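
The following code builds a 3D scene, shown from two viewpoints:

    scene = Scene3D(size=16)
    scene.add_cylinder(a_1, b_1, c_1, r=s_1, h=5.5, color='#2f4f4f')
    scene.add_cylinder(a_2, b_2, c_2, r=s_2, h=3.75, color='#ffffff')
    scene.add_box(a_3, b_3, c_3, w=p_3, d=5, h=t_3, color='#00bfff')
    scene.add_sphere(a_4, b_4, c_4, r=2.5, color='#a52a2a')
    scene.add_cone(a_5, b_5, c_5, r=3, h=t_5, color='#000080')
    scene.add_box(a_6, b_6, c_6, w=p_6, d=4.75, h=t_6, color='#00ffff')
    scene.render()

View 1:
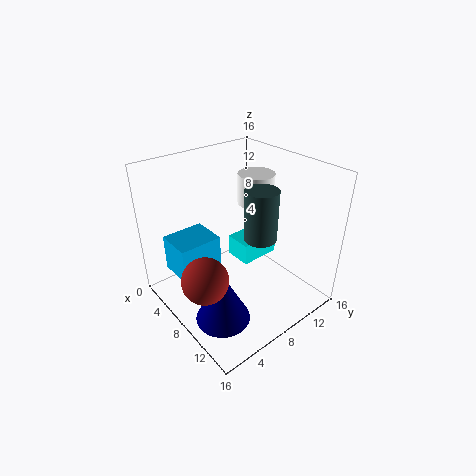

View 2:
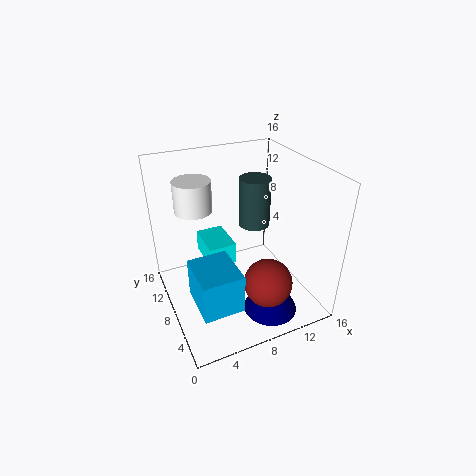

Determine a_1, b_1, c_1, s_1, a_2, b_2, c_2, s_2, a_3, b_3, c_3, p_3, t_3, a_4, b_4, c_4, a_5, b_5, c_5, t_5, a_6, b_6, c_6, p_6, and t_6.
a_1 = 10.5; b_1 = 9; c_1 = 8.75; s_1 = 1.75; a_2 = 4.75; b_2 = 13.5; c_2 = 9.5; s_2 = 2.25; a_3 = 1.75; b_3 = 2; c_3 = 3.25; p_3 = 4.25; t_3 = 4.25; a_4 = 9; b_4 = 2.75; c_4 = 5.25; a_5 = 10.25; b_5 = 4; c_5 = 0.25; t_5 = 6; a_6 = 5; b_6 = 9; c_6 = 4; p_6 = 3.25; t_6 = 2.5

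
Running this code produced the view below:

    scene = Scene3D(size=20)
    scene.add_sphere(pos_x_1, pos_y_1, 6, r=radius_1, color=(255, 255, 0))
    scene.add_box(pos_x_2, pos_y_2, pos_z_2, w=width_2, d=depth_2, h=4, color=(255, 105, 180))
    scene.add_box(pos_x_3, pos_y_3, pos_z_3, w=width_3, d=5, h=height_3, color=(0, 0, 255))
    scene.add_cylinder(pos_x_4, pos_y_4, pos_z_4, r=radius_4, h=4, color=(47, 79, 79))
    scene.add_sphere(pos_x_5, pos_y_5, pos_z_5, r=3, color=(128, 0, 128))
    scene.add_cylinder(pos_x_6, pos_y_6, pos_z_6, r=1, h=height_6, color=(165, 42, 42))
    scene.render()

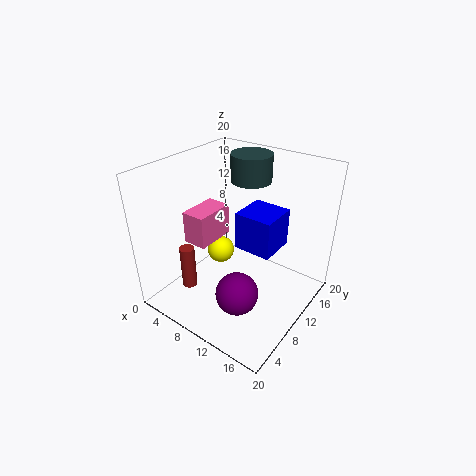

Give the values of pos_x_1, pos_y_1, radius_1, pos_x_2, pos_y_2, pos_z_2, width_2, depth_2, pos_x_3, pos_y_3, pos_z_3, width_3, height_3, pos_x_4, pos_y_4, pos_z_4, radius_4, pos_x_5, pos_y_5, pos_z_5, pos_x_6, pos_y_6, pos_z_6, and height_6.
pos_x_1 = 6
pos_y_1 = 11
radius_1 = 2
pos_x_2 = 7
pos_y_2 = 3
pos_z_2 = 12
width_2 = 3
depth_2 = 5
pos_x_3 = 11
pos_y_3 = 8
pos_z_3 = 10
width_3 = 5
height_3 = 5
pos_x_4 = 8
pos_y_4 = 16
pos_z_4 = 16
radius_4 = 3
pos_x_5 = 12
pos_y_5 = 7
pos_z_5 = 3
pos_x_6 = 6
pos_y_6 = 4
pos_z_6 = 4
height_6 = 6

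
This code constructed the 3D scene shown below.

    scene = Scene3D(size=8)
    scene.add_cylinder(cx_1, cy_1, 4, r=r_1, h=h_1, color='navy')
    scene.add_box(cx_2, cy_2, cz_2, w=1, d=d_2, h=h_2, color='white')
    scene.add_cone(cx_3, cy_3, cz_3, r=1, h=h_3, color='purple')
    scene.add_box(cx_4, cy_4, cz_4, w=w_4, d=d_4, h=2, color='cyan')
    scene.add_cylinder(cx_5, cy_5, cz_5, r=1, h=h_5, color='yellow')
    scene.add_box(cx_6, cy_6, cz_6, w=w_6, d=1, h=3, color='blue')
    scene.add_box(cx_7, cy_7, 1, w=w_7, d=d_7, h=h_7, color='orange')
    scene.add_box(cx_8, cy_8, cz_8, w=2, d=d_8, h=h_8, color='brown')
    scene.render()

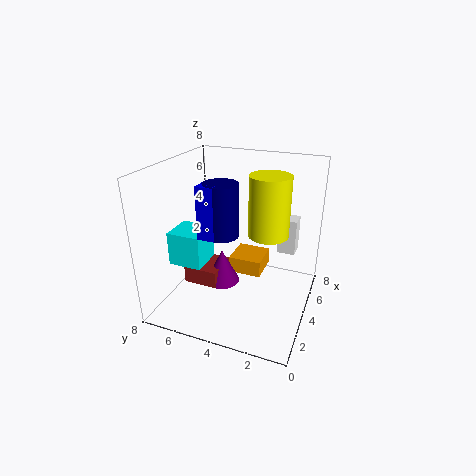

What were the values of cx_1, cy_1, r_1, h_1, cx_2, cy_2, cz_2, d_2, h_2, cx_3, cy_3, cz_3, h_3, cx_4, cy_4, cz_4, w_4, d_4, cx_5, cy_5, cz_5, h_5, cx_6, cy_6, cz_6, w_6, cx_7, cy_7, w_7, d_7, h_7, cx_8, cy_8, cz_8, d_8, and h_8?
cx_1 = 4; cy_1 = 5; r_1 = 1; h_1 = 3; cx_2 = 5; cy_2 = 1; cz_2 = 3; d_2 = 1; h_2 = 2; cx_3 = 4; cy_3 = 5; cz_3 = 1; h_3 = 2; cx_4 = 3; cy_4 = 6; cz_4 = 2; w_4 = 2; d_4 = 2; cx_5 = 3; cy_5 = 2; cz_5 = 5; h_5 = 3; cx_6 = 3; cy_6 = 5; cz_6 = 4; w_6 = 1; cx_7 = 5; cy_7 = 3; w_7 = 2; d_7 = 2; h_7 = 1; cx_8 = 3; cy_8 = 5; cz_8 = 1; d_8 = 2; h_8 = 1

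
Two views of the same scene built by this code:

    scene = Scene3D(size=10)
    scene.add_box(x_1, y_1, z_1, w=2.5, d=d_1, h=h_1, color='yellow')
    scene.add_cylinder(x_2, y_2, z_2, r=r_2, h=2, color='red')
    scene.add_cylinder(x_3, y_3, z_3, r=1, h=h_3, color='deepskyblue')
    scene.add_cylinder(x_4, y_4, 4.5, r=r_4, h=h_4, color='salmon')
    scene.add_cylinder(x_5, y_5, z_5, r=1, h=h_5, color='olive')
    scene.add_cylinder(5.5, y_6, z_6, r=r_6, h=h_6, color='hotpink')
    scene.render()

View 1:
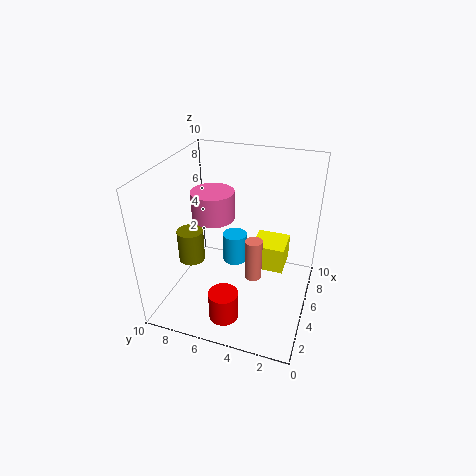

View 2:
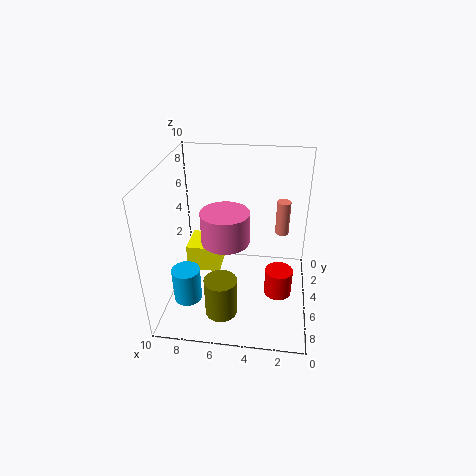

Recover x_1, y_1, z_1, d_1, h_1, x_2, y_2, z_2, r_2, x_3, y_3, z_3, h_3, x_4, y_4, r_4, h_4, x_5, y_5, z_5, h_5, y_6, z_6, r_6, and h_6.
x_1 = 6.5, y_1 = 2, z_1 = 1.5, d_1 = 2.5, h_1 = 2, x_2 = 2, y_2 = 5, z_2 = 0.5, r_2 = 1, x_3 = 8.5, y_3 = 6.5, z_3 = 0.5, h_3 = 2.5, x_4 = 2, y_4 = 3, r_4 = 0.5, h_4 = 2.5, x_5 = 5.5, y_5 = 9, z_5 = 2, h_5 = 2.5, y_6 = 7, z_6 = 6, r_6 = 1.5, h_6 = 2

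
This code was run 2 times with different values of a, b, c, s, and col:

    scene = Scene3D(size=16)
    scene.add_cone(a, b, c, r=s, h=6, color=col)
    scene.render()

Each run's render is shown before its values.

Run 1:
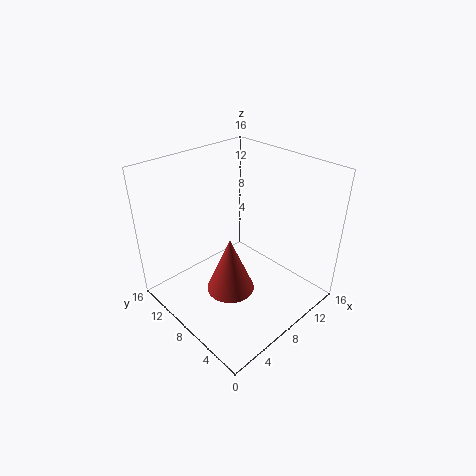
a = 5, b = 6, c = 4, s = 2.5, col = 'brown'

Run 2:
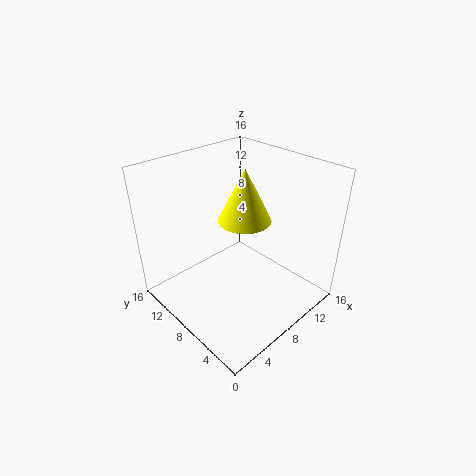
a = 9.5, b = 8.5, c = 9.5, s = 3, col = 'yellow'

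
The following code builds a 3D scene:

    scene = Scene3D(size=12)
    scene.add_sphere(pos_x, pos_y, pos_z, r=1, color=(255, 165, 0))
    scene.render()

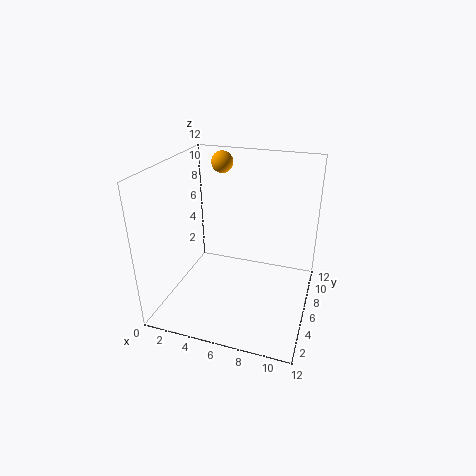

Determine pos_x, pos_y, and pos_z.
pos_x = 3; pos_y = 10.5; pos_z = 11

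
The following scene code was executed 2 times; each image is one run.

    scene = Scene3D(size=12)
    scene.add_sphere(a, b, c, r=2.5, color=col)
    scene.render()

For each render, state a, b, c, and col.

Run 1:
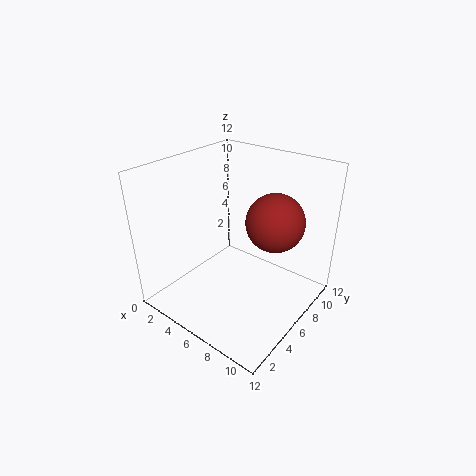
a = 8
b = 8.5
c = 7
col = 'brown'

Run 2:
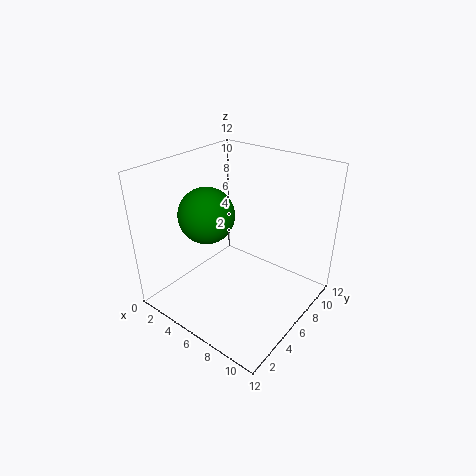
a = 2.5
b = 6
c = 7
col = 'green'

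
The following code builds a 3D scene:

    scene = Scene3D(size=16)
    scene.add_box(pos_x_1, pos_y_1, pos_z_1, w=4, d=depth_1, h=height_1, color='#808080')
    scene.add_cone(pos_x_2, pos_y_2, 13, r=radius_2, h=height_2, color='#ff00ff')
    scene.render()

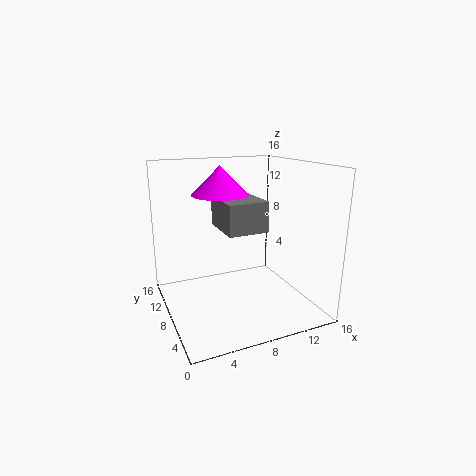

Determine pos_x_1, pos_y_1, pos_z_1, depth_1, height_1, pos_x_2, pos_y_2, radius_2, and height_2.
pos_x_1 = 5, pos_y_1 = 3, pos_z_1 = 10, depth_1 = 5, height_1 = 3, pos_x_2 = 6, pos_y_2 = 8, radius_2 = 3, height_2 = 3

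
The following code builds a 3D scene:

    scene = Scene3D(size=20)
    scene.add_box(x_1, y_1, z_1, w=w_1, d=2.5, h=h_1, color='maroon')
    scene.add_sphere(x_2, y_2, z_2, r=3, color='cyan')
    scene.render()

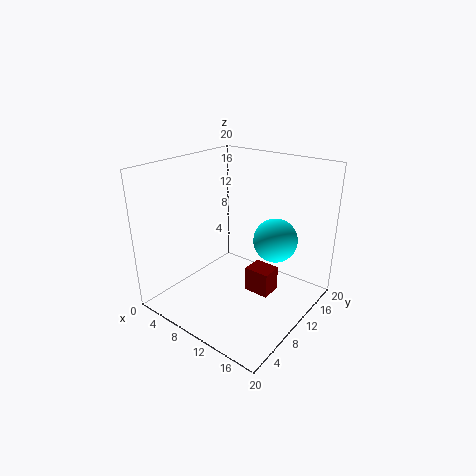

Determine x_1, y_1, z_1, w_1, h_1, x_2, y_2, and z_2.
x_1 = 15, y_1 = 5, z_1 = 6.5, w_1 = 3, h_1 = 3, x_2 = 14.5, y_2 = 12.5, z_2 = 10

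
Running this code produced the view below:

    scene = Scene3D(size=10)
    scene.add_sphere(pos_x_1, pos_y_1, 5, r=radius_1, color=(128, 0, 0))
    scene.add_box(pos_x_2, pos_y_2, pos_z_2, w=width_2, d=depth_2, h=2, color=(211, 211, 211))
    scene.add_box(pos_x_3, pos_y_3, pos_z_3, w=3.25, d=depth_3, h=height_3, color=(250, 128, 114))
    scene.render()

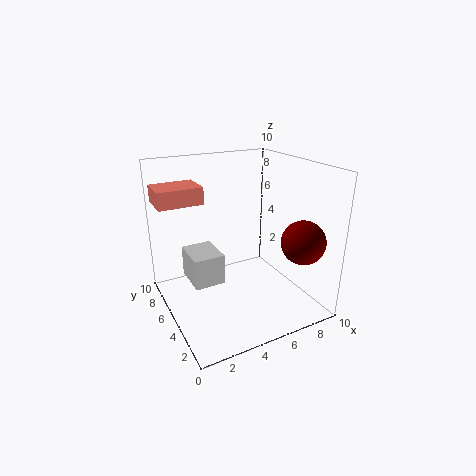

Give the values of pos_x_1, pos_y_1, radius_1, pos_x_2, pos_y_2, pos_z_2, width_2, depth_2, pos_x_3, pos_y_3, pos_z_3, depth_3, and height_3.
pos_x_1 = 8.5, pos_y_1 = 2.25, radius_1 = 1.5, pos_x_2 = 1.25, pos_y_2 = 3.5, pos_z_2 = 2.75, width_2 = 2, depth_2 = 2.5, pos_x_3 = 0.25, pos_y_3 = 7.25, pos_z_3 = 7, depth_3 = 2.5, height_3 = 1.25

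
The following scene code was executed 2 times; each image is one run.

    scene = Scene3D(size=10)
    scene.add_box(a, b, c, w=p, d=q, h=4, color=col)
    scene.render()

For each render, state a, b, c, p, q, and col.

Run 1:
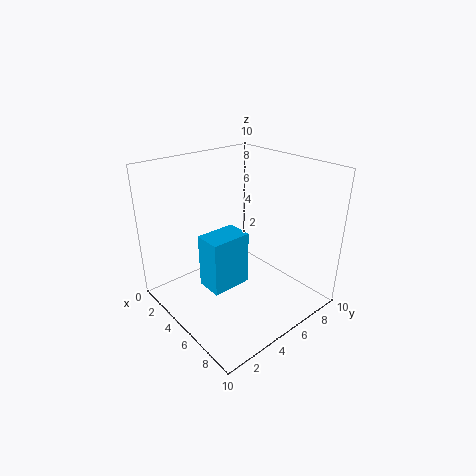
a = 3, b = 3, c = 1, p = 2, q = 3, col = 'deepskyblue'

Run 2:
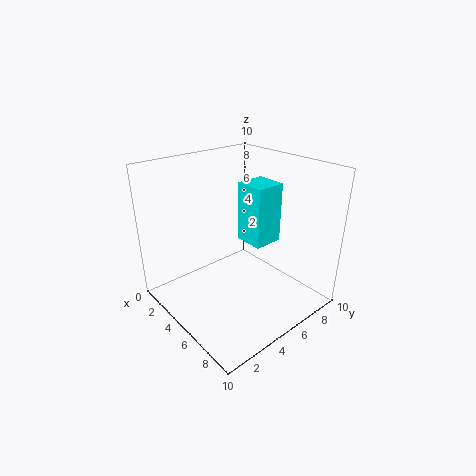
a = 5, b = 5, c = 5, p = 2, q = 2, col = 'cyan'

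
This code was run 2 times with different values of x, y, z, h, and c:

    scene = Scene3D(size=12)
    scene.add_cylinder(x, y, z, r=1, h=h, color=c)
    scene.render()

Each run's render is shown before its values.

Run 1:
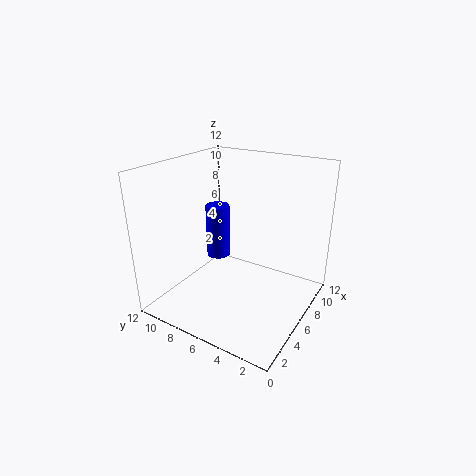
x = 6; y = 8; z = 4; h = 4.5; c = 'blue'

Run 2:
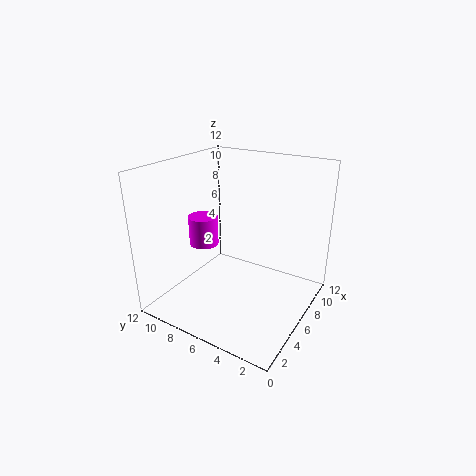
x = 1.5; y = 6; z = 7.5; h = 2; c = 'magenta'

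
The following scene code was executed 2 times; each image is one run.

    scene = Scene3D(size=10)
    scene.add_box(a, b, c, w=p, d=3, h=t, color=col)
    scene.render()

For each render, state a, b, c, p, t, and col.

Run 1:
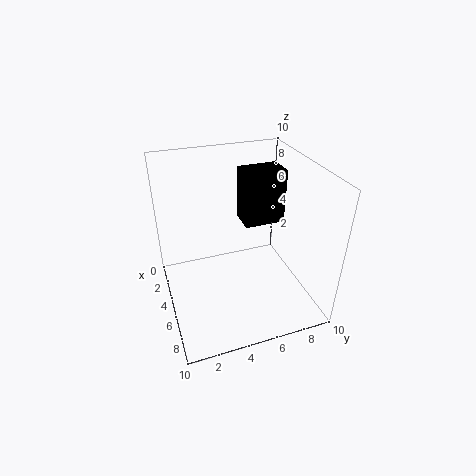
a = 2, b = 6, c = 5, p = 2, t = 4, col = 'black'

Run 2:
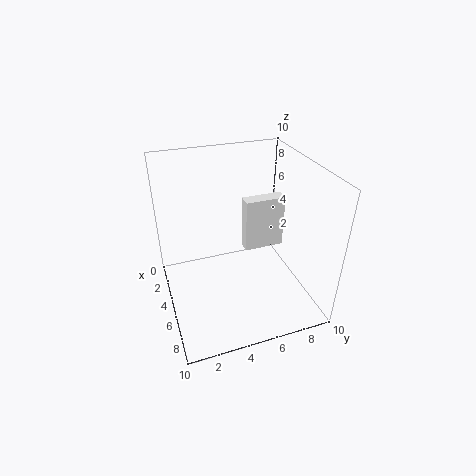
a = 3, b = 6, c = 3, p = 1, t = 4, col = 'white'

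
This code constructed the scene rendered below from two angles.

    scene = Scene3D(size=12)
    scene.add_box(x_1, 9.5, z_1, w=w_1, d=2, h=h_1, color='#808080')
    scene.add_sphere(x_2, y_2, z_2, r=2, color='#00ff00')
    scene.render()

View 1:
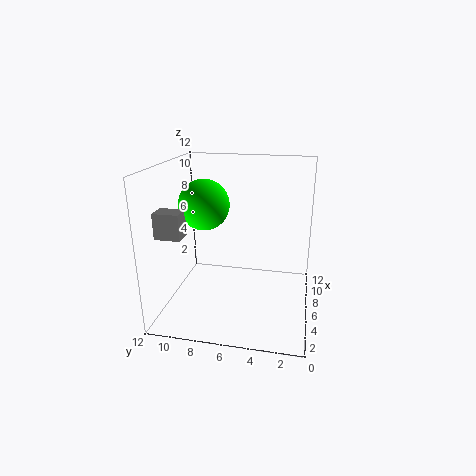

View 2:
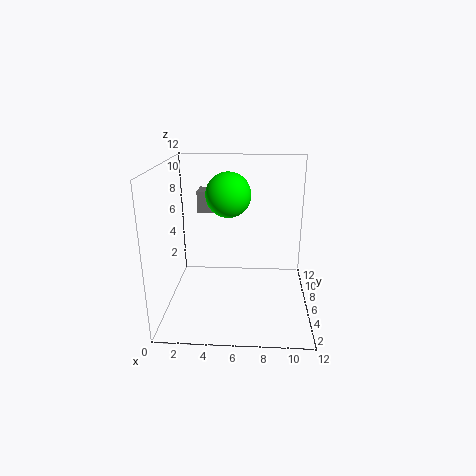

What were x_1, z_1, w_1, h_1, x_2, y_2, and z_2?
x_1 = 2, z_1 = 7, w_1 = 1.5, h_1 = 2, x_2 = 5, y_2 = 8.5, z_2 = 9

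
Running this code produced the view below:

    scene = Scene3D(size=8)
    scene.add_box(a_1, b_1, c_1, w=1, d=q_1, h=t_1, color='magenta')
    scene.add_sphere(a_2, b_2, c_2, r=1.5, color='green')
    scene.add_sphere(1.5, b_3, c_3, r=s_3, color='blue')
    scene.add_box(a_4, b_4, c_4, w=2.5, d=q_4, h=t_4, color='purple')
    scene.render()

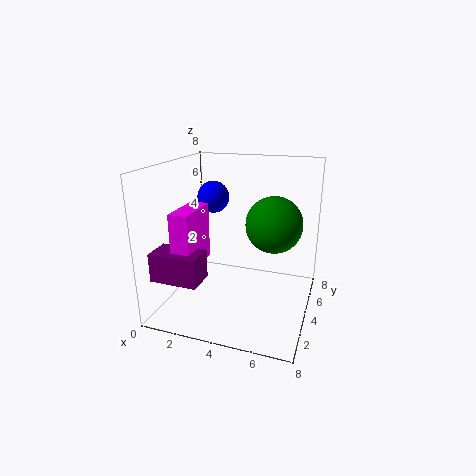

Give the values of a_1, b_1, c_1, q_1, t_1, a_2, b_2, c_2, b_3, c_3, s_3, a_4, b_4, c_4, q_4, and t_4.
a_1 = 1.5, b_1 = 1, c_1 = 3, q_1 = 2.5, t_1 = 3, a_2 = 6, b_2 = 4, c_2 = 5, b_3 = 6.5, c_3 = 5.5, s_3 = 1, a_4 = 0.5, b_4 = 0.5, c_4 = 2.5, q_4 = 1.5, t_4 = 1.5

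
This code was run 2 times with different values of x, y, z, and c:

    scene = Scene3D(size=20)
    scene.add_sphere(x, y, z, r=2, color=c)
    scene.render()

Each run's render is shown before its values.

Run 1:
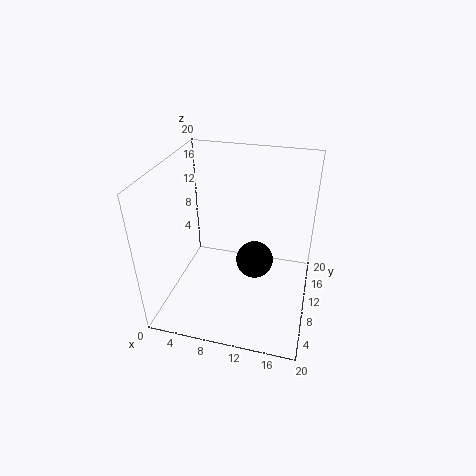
x = 14, y = 2, z = 13, c = 'black'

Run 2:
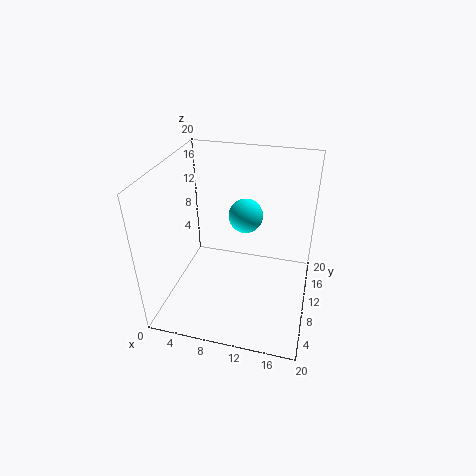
x = 12, y = 6, z = 16, c = 'cyan'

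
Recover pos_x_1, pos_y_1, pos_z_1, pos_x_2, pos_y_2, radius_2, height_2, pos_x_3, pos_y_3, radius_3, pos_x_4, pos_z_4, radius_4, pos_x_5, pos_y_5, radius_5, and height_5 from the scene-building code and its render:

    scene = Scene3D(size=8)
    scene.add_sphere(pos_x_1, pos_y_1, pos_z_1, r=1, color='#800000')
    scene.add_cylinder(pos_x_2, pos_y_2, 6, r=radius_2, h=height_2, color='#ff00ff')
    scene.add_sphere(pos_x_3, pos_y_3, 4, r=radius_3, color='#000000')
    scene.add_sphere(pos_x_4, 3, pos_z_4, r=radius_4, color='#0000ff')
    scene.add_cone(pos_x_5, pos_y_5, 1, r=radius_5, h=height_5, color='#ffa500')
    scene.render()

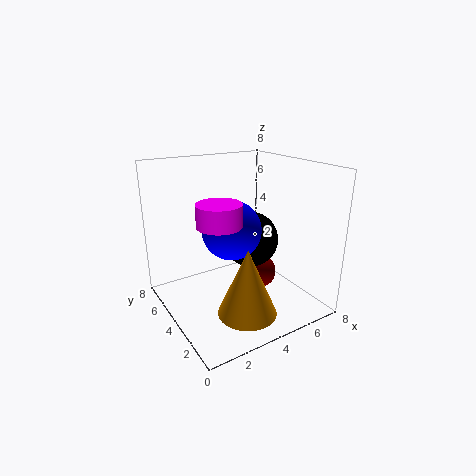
pos_x_1 = 5.5
pos_y_1 = 4
pos_z_1 = 1.5
pos_x_2 = 1.5
pos_y_2 = 1.5
radius_2 = 1
height_2 = 1
pos_x_3 = 4.5
pos_y_3 = 3.5
radius_3 = 1.5
pos_x_4 = 3
pos_z_4 = 5
radius_4 = 1.5
pos_x_5 = 3
pos_y_5 = 1.5
radius_5 = 1.5
height_5 = 3.5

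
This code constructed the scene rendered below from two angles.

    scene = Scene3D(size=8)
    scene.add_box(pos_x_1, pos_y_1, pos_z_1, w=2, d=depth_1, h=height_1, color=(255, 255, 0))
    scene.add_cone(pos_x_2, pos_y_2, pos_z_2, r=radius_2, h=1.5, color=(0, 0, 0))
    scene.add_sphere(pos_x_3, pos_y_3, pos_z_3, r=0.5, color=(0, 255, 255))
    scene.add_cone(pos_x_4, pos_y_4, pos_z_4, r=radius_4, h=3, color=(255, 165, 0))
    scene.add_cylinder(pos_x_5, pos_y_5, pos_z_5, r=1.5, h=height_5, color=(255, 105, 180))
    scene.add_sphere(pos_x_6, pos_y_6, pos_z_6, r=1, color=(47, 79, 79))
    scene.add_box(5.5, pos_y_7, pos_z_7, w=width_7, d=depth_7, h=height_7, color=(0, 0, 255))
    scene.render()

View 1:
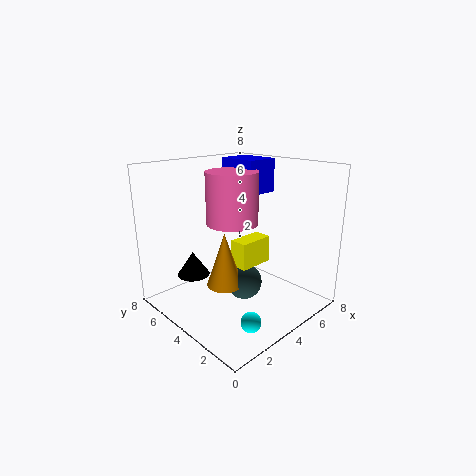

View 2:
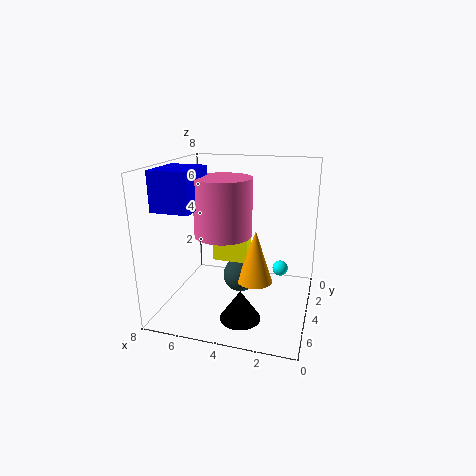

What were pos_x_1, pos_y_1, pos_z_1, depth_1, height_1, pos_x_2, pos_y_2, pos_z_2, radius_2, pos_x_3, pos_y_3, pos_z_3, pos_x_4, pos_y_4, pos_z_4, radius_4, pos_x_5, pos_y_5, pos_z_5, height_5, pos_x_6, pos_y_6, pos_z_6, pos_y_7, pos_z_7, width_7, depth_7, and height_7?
pos_x_1 = 3.5
pos_y_1 = 3
pos_z_1 = 2.5
depth_1 = 1
height_1 = 1.5
pos_x_2 = 3
pos_y_2 = 7
pos_z_2 = 1
radius_2 = 1
pos_x_3 = 2
pos_y_3 = 1
pos_z_3 = 1
pos_x_4 = 3
pos_y_4 = 4
pos_z_4 = 1.5
radius_4 = 1
pos_x_5 = 4.5
pos_y_5 = 5
pos_z_5 = 4.5
height_5 = 3
pos_x_6 = 4
pos_y_6 = 3.5
pos_z_6 = 1.5
pos_y_7 = 4.5
pos_z_7 = 6
width_7 = 2
depth_7 = 2.5
height_7 = 2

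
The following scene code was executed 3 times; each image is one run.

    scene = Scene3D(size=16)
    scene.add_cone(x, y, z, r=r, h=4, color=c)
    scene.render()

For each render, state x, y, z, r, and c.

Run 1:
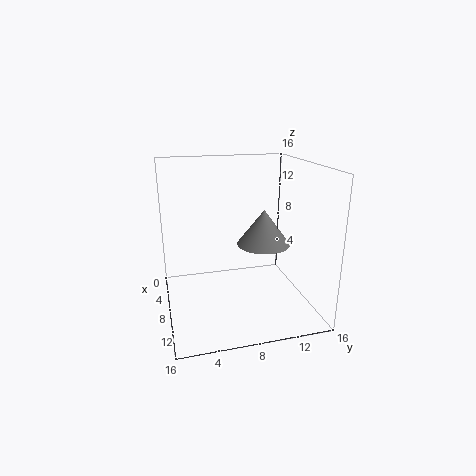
x = 8; y = 11; z = 7; r = 3; c = 'gray'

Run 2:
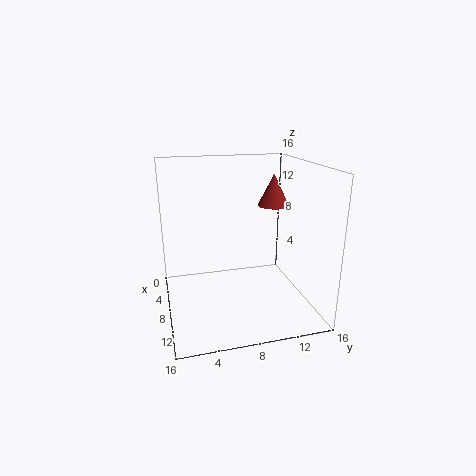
x = 3; y = 14; z = 10; r = 2; c = 'brown'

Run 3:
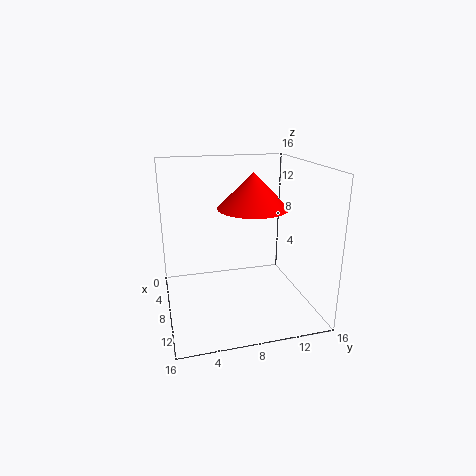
x = 7; y = 10; z = 11; r = 4; c = 'red'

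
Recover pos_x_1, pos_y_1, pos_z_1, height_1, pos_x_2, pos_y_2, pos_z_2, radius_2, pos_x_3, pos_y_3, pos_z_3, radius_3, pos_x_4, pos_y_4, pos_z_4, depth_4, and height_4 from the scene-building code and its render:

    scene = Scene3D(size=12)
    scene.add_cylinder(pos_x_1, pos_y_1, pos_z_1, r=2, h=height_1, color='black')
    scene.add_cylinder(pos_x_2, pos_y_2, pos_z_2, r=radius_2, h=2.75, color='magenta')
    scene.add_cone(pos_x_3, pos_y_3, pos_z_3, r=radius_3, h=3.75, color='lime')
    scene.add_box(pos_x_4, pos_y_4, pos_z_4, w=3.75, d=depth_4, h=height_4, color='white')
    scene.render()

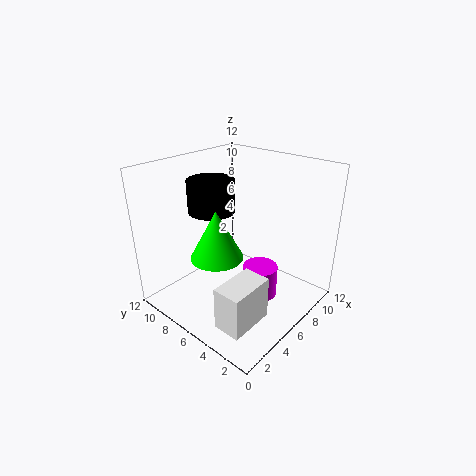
pos_x_1 = 5.75
pos_y_1 = 8.75
pos_z_1 = 7.75
height_1 = 2.75
pos_x_2 = 7.25
pos_y_2 = 4.5
pos_z_2 = 0.5
radius_2 = 1.5
pos_x_3 = 3
pos_y_3 = 5.5
pos_z_3 = 5.75
radius_3 = 2
pos_x_4 = 1.25
pos_y_4 = 2
pos_z_4 = 0.75
depth_4 = 2.25
height_4 = 3.5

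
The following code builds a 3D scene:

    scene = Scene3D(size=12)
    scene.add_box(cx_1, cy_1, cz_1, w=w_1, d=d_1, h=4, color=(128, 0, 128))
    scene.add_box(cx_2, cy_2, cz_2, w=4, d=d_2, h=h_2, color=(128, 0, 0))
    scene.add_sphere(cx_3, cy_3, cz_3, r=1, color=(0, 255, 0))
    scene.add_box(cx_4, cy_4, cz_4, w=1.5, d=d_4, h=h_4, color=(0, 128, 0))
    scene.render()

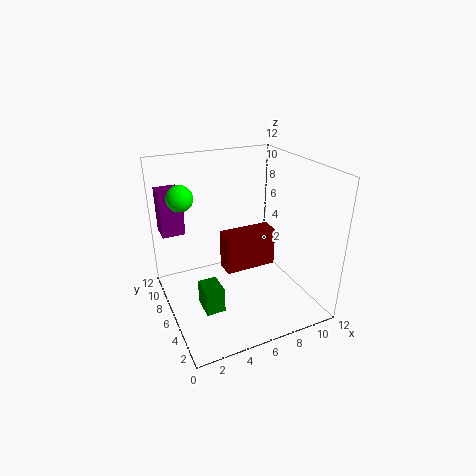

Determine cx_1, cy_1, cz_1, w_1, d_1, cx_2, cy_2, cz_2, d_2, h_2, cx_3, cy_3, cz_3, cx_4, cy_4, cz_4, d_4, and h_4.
cx_1 = 0.5, cy_1 = 9.5, cz_1 = 5.5, w_1 = 2, d_1 = 2, cx_2 = 4, cy_2 = 3.5, cz_2 = 4.5, d_2 = 1.5, h_2 = 3, cx_3 = 1.5, cy_3 = 6.5, cz_3 = 10, cx_4 = 2, cy_4 = 3, cz_4 = 1.5, d_4 = 2, h_4 = 2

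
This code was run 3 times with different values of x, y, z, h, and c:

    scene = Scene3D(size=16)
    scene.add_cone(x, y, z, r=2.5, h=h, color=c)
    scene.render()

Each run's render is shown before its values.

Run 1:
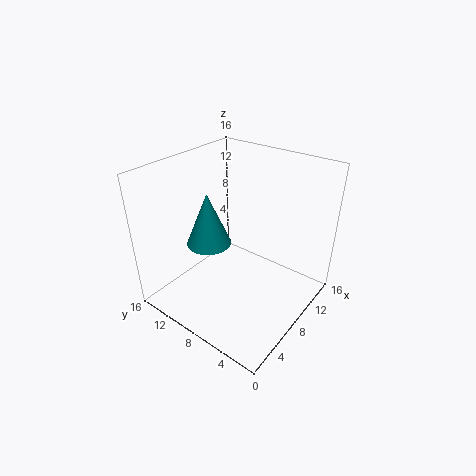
x = 6.5, y = 11, z = 7, h = 6, c = 'teal'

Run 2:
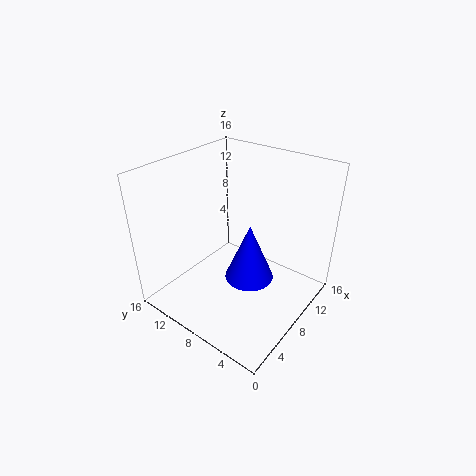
x = 6, y = 5, z = 5.5, h = 6, c = 'blue'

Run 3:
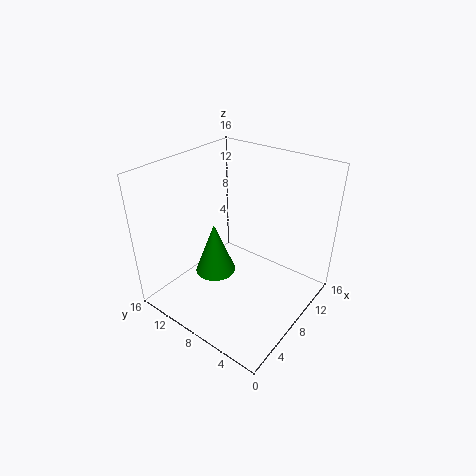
x = 8.5, y = 12, z = 1.5, h = 6.5, c = 'green'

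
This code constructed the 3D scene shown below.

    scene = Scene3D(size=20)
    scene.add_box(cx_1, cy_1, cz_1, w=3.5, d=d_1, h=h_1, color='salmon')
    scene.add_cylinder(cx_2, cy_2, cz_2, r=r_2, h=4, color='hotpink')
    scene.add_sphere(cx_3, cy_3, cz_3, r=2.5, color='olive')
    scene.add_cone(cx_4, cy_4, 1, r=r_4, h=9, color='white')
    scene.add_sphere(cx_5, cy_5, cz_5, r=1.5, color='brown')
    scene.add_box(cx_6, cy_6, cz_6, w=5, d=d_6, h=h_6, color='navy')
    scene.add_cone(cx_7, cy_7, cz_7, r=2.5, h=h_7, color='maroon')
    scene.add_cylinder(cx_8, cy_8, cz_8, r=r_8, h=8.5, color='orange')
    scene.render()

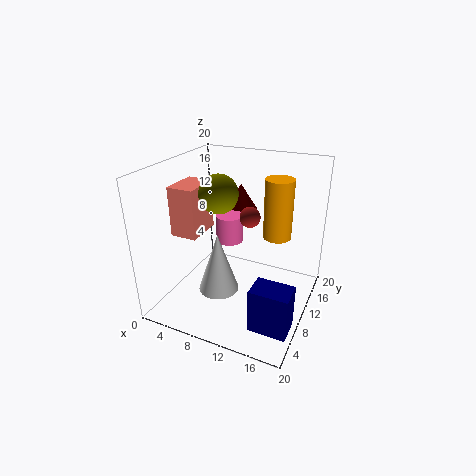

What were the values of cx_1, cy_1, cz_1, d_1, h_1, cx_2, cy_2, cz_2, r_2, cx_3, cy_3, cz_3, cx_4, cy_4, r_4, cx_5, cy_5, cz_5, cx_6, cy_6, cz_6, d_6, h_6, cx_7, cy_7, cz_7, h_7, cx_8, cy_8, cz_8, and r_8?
cx_1 = 3
cy_1 = 4.5
cz_1 = 11.5
d_1 = 5
h_1 = 6.5
cx_2 = 7.5
cy_2 = 12.5
cz_2 = 8
r_2 = 2
cx_3 = 8.5
cy_3 = 7.5
cz_3 = 17
cx_4 = 7
cy_4 = 9.5
r_4 = 3
cx_5 = 10.5
cy_5 = 13
cz_5 = 12
cx_6 = 14.5
cy_6 = 3
cz_6 = 1
d_6 = 3.5
h_6 = 6
cx_7 = 7.5
cy_7 = 16.5
cz_7 = 11.5
h_7 = 4
cx_8 = 14.5
cy_8 = 13.5
cz_8 = 9.5
r_8 = 2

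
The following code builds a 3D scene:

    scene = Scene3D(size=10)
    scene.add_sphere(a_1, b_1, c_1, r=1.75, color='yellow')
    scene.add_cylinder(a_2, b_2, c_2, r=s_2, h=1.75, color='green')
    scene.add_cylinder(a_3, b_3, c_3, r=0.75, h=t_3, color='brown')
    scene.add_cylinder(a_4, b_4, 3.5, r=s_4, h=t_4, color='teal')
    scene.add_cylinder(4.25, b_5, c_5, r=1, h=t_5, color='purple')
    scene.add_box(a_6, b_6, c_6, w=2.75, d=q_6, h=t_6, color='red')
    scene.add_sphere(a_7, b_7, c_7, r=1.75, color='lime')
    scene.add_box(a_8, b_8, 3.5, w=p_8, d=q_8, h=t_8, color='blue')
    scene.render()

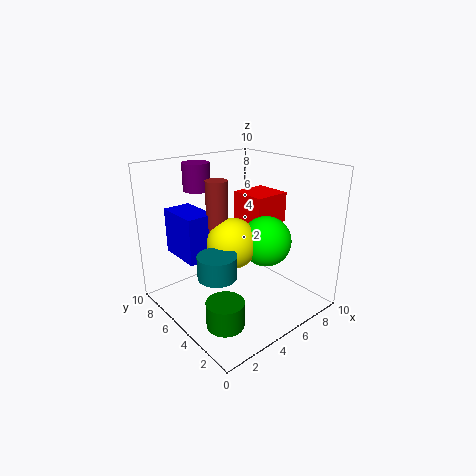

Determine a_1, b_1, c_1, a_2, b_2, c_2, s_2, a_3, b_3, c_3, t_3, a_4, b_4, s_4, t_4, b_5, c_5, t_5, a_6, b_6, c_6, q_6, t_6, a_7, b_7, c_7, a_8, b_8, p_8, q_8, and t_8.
a_1 = 4.5
b_1 = 5
c_1 = 4.75
a_2 = 2.25
b_2 = 3
c_2 = 0.25
s_2 = 1.25
a_3 = 4
b_3 = 6
c_3 = 4.5
t_3 = 4.5
a_4 = 2.25
b_4 = 3.75
s_4 = 1.25
t_4 = 1.5
b_5 = 8.75
c_5 = 7.75
t_5 = 2
a_6 = 6.75
b_6 = 4.75
c_6 = 5.25
q_6 = 2.75
t_6 = 2.25
a_7 = 6.5
b_7 = 3.75
c_7 = 4.75
a_8 = 1.75
b_8 = 6
p_8 = 2
q_8 = 3.25
t_8 = 3.25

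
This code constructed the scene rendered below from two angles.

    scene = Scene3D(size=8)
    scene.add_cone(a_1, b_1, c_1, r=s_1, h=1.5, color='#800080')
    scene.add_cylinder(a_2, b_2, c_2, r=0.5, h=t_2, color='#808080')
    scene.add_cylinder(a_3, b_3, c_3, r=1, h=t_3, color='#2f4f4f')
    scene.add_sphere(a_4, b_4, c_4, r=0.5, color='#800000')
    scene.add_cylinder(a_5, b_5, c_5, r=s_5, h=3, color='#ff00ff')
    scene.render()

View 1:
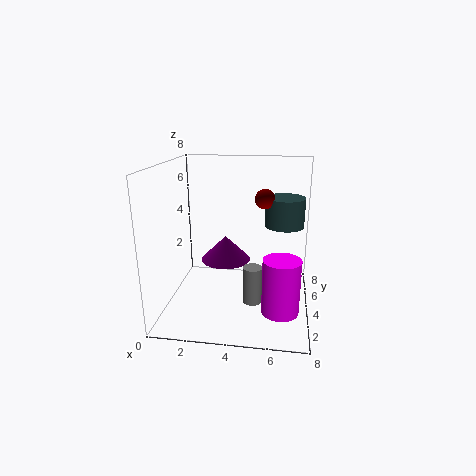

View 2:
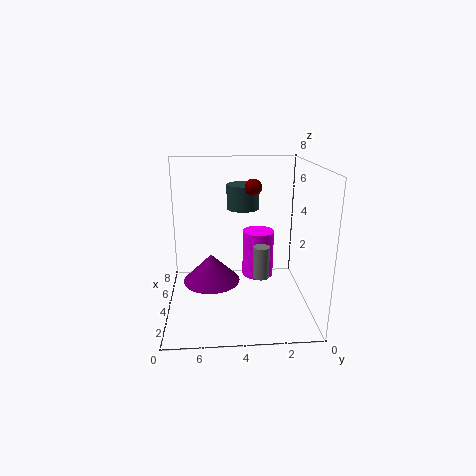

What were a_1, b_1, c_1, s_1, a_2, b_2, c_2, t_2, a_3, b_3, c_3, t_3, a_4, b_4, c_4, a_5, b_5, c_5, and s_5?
a_1 = 3; b_1 = 5.5; c_1 = 2; s_1 = 1.5; a_2 = 5; b_2 = 2.5; c_2 = 1; t_2 = 2; a_3 = 6.5; b_3 = 3.5; c_3 = 5; t_3 = 1.5; a_4 = 5.5; b_4 = 3; c_4 = 6.5; a_5 = 6.5; b_5 = 2.5; c_5 = 0.5; s_5 = 1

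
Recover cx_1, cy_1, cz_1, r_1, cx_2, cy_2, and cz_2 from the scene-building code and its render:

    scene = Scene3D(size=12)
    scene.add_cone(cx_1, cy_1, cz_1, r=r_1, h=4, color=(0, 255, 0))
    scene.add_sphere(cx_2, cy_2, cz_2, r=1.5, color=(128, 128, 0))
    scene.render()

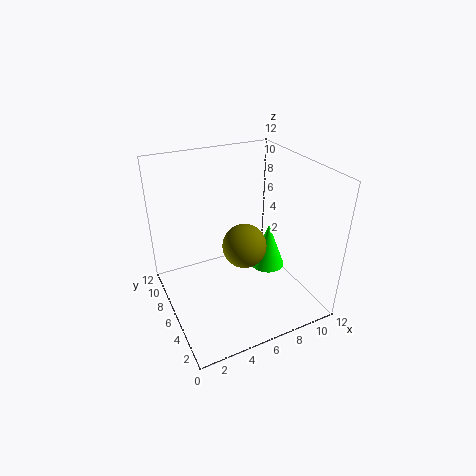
cx_1 = 9
cy_1 = 6
cz_1 = 2.5
r_1 = 1.5
cx_2 = 4.5
cy_2 = 2
cz_2 = 8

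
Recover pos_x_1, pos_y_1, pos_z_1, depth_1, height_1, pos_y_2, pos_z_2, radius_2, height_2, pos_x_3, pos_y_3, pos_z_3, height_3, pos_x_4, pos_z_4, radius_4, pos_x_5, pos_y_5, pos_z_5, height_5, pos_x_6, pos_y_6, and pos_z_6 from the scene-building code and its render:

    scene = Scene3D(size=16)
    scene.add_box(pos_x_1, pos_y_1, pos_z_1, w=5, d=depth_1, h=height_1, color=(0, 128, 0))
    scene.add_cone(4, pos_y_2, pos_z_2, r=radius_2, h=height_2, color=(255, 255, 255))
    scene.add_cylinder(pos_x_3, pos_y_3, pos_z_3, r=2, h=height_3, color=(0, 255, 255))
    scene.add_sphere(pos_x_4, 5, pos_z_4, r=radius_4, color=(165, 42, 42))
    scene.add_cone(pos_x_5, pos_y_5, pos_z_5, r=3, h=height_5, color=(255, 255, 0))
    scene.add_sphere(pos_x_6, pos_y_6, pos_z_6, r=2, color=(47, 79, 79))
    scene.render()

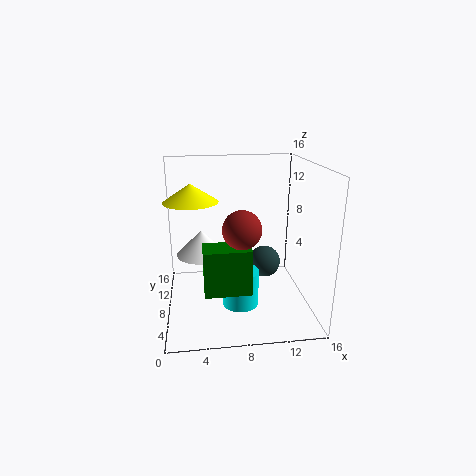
pos_x_1 = 4, pos_y_1 = 4, pos_z_1 = 3, depth_1 = 3, height_1 = 5, pos_y_2 = 11, pos_z_2 = 5, radius_2 = 3, height_2 = 3, pos_x_3 = 8, pos_y_3 = 6, pos_z_3 = 1, height_3 = 4, pos_x_4 = 8, pos_z_4 = 10, radius_4 = 2, pos_x_5 = 3, pos_y_5 = 9, pos_z_5 = 12, height_5 = 2, pos_x_6 = 12, pos_y_6 = 12, pos_z_6 = 3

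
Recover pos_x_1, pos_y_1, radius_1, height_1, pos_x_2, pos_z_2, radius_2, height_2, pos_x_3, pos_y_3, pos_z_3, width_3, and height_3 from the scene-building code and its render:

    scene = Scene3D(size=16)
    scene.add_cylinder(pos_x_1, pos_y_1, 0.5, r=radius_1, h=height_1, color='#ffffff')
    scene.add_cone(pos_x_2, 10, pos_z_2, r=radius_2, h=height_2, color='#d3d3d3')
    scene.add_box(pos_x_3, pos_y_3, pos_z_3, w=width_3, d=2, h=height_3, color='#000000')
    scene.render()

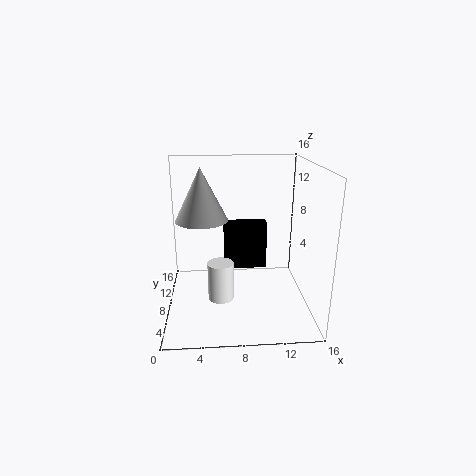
pos_x_1 = 6
pos_y_1 = 8
radius_1 = 1.5
height_1 = 4.5
pos_x_2 = 4
pos_z_2 = 9.5
radius_2 = 3
height_2 = 6
pos_x_3 = 6.5
pos_y_3 = 9.5
pos_z_3 = 3.5
width_3 = 5
height_3 = 5.5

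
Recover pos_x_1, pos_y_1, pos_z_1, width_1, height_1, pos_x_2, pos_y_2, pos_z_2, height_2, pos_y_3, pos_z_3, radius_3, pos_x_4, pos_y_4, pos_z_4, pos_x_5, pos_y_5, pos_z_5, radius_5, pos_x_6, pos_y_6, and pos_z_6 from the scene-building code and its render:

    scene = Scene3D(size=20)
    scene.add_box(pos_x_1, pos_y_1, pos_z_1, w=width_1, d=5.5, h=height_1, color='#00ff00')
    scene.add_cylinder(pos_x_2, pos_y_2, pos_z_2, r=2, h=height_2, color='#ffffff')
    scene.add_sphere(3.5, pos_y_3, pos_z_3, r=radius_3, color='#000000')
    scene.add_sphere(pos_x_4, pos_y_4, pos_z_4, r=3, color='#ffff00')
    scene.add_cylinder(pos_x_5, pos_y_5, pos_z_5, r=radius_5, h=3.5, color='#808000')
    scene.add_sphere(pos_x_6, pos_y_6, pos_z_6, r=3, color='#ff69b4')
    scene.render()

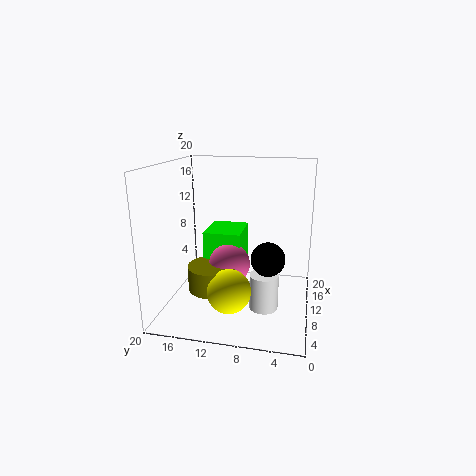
pos_x_1 = 11; pos_y_1 = 10; pos_z_1 = 4; width_1 = 6.5; height_1 = 6; pos_x_2 = 8.5; pos_y_2 = 6; pos_z_2 = 0.5; height_2 = 5; pos_y_3 = 5; pos_z_3 = 10; radius_3 = 2; pos_x_4 = 6.5; pos_y_4 = 10.5; pos_z_4 = 3.5; pos_x_5 = 9; pos_y_5 = 13.5; pos_z_5 = 2.5; radius_5 = 3.5; pos_x_6 = 11; pos_y_6 = 11.5; pos_z_6 = 5.5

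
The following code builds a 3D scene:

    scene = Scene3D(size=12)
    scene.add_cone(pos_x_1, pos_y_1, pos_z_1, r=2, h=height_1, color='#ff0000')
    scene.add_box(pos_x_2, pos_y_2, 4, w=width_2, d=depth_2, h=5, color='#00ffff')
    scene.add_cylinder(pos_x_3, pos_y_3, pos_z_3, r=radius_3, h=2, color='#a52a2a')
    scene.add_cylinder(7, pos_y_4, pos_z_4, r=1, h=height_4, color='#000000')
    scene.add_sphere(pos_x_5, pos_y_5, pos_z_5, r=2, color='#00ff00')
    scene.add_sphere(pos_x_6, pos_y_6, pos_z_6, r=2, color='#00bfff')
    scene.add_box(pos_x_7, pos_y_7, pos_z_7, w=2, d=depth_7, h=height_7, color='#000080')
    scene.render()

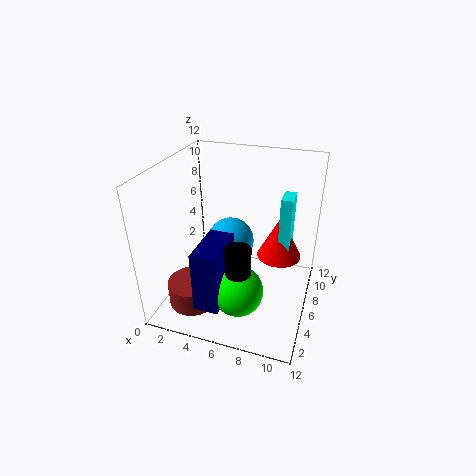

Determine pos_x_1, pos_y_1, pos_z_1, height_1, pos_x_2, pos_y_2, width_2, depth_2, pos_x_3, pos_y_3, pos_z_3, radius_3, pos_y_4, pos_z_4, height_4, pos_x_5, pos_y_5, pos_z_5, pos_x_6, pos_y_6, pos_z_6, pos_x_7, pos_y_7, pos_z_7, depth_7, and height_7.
pos_x_1 = 9; pos_y_1 = 9; pos_z_1 = 3; height_1 = 4; pos_x_2 = 9; pos_y_2 = 8; width_2 = 1; depth_2 = 2; pos_x_3 = 3; pos_y_3 = 3; pos_z_3 = 1; radius_3 = 2; pos_y_4 = 3; pos_z_4 = 3; height_4 = 4; pos_x_5 = 7; pos_y_5 = 3; pos_z_5 = 3; pos_x_6 = 5; pos_y_6 = 7; pos_z_6 = 5; pos_x_7 = 4; pos_y_7 = 1; pos_z_7 = 2; depth_7 = 4; height_7 = 5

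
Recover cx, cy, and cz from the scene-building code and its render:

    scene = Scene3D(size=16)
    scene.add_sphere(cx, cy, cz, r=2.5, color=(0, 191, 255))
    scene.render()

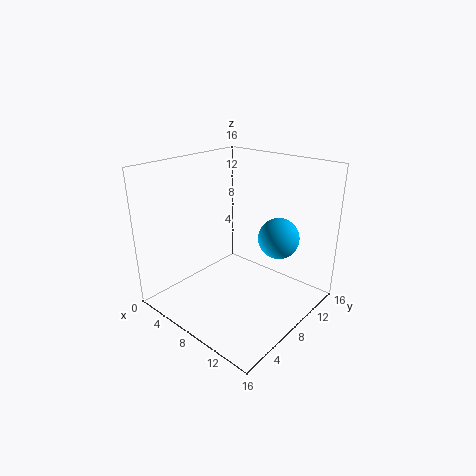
cx = 9.75, cy = 13.5, cz = 6.5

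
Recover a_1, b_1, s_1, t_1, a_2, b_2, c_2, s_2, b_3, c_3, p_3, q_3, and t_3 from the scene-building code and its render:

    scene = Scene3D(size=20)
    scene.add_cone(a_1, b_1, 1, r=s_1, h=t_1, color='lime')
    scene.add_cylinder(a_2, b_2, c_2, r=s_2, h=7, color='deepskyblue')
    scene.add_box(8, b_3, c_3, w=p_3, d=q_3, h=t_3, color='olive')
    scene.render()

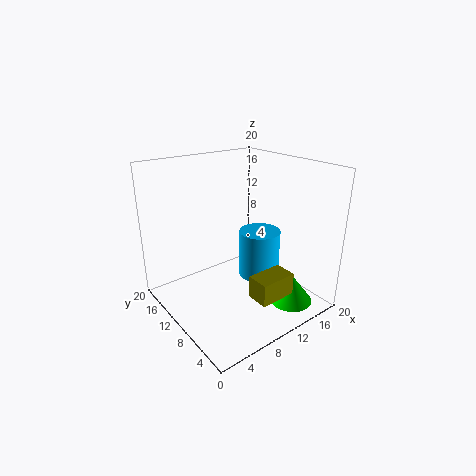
a_1 = 15
b_1 = 4
s_1 = 3
t_1 = 4
a_2 = 14
b_2 = 10
c_2 = 3
s_2 = 3
b_3 = 2
c_3 = 4
p_3 = 5
q_3 = 3
t_3 = 3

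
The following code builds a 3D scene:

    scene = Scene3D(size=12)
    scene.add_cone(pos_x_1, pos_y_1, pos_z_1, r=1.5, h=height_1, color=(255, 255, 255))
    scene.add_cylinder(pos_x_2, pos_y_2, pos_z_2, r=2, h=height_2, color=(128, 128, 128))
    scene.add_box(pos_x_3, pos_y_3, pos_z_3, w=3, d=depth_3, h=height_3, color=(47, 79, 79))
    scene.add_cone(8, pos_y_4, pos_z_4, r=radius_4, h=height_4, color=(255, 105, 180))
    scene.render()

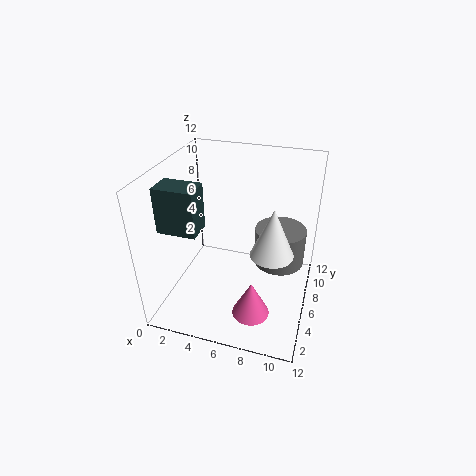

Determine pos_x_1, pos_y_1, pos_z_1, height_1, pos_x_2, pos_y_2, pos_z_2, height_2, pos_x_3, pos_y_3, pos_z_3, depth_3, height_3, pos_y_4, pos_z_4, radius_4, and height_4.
pos_x_1 = 9.5
pos_y_1 = 2.5
pos_z_1 = 7.5
height_1 = 3.5
pos_x_2 = 9.5
pos_y_2 = 6
pos_z_2 = 4.5
height_2 = 3
pos_x_3 = 1
pos_y_3 = 2
pos_z_3 = 8
depth_3 = 2
height_3 = 3.5
pos_y_4 = 3
pos_z_4 = 1
radius_4 = 1.5
height_4 = 3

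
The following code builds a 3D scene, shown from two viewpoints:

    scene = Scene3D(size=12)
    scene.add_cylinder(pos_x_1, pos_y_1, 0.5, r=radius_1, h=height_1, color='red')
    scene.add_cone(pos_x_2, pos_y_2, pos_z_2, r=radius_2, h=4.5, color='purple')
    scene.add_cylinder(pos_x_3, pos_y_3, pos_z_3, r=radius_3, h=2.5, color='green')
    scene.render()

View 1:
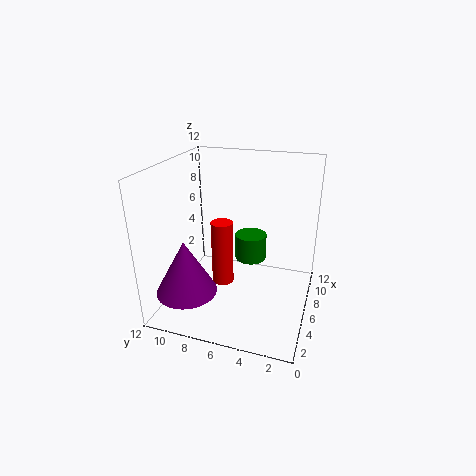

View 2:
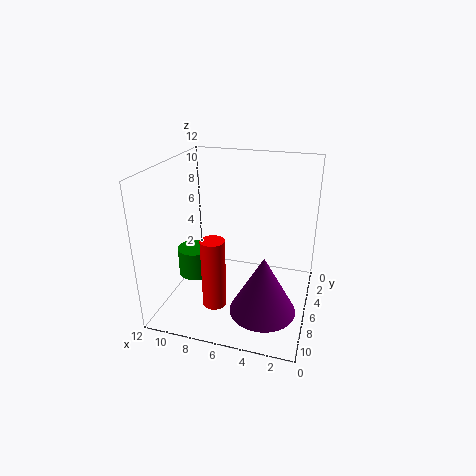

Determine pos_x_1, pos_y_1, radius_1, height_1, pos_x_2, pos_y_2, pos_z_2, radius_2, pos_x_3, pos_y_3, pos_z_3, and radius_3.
pos_x_1 = 7.5; pos_y_1 = 8; radius_1 = 1; height_1 = 6; pos_x_2 = 3; pos_y_2 = 9.5; pos_z_2 = 2; radius_2 = 2.5; pos_x_3 = 10; pos_y_3 = 6; pos_z_3 = 2; radius_3 = 1.5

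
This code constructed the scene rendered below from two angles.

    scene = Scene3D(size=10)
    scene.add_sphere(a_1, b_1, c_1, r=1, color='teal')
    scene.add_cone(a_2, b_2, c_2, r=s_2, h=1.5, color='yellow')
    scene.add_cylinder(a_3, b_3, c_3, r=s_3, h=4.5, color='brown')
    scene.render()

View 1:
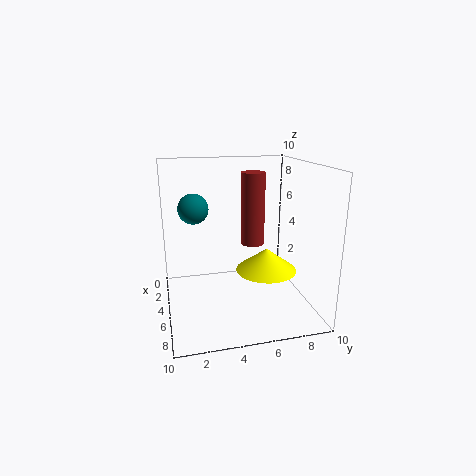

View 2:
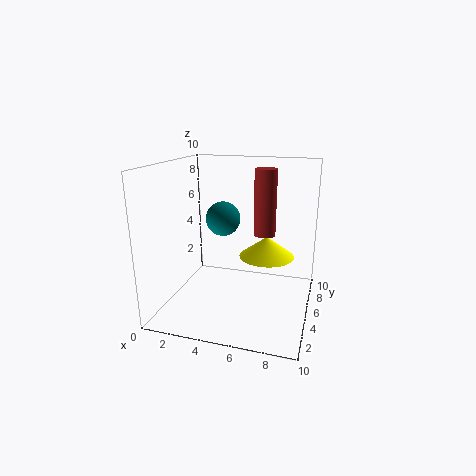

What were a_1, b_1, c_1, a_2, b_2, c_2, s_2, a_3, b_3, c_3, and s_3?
a_1 = 5
b_1 = 2
c_1 = 7.25
a_2 = 6.75
b_2 = 6.5
c_2 = 3.25
s_2 = 2
a_3 = 6.75
b_3 = 5.5
c_3 = 5.25
s_3 = 0.75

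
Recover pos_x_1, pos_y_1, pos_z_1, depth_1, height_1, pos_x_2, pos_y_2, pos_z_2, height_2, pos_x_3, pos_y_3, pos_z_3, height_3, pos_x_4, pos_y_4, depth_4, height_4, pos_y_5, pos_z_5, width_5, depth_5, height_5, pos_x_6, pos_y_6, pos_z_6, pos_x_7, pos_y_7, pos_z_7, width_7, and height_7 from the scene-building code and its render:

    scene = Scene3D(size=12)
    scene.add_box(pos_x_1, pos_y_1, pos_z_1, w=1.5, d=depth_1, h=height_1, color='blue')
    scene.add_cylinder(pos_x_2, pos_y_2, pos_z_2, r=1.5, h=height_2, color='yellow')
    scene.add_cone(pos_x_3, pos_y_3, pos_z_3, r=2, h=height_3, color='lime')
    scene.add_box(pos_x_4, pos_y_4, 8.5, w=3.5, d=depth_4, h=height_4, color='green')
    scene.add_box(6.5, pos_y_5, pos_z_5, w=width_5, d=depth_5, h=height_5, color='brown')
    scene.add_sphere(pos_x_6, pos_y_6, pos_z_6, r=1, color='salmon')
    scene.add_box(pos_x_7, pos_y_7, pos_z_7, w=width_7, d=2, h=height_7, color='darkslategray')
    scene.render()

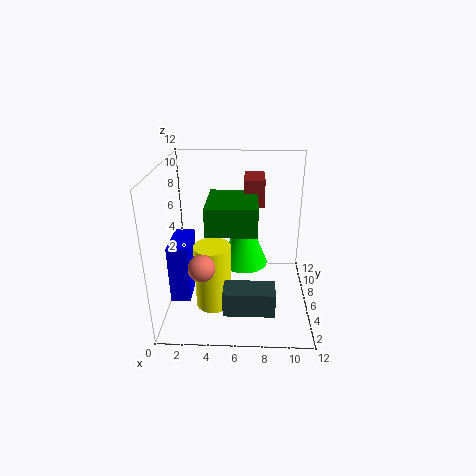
pos_x_1 = 1, pos_y_1 = 2, pos_z_1 = 2.5, depth_1 = 3.5, height_1 = 4.5, pos_x_2 = 4, pos_y_2 = 4.5, pos_z_2 = 0.5, height_2 = 5.5, pos_x_3 = 6.5, pos_y_3 = 6.5, pos_z_3 = 3.5, height_3 = 5, pos_x_4 = 4, pos_y_4 = 1, depth_4 = 4, height_4 = 2, pos_y_5 = 4, pos_z_5 = 9.5, width_5 = 1.5, depth_5 = 2.5, height_5 = 2, pos_x_6 = 3.5, pos_y_6 = 2, pos_z_6 = 5.5, pos_x_7 = 5, pos_y_7 = 1.5, pos_z_7 = 1.5, width_7 = 4, height_7 = 2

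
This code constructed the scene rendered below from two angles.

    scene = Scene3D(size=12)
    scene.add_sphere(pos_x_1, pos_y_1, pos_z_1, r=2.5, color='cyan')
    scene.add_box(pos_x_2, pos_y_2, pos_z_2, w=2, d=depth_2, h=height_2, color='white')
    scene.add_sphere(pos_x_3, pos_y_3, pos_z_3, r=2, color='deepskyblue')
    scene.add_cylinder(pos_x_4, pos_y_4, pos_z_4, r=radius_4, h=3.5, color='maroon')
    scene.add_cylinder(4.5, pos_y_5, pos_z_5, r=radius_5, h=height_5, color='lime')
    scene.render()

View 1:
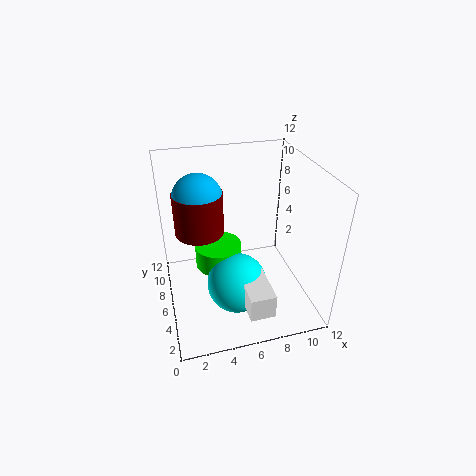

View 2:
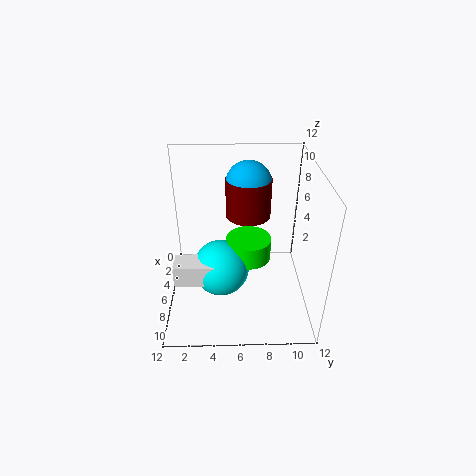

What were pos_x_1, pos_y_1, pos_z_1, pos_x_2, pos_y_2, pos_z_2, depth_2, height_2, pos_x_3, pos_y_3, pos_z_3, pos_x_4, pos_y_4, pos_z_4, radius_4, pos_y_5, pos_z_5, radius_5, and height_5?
pos_x_1 = 5.5, pos_y_1 = 4.5, pos_z_1 = 2.5, pos_x_2 = 5.5, pos_y_2 = 0.5, pos_z_2 = 2, depth_2 = 3.5, height_2 = 2, pos_x_3 = 3, pos_y_3 = 7, pos_z_3 = 9.5, pos_x_4 = 3, pos_y_4 = 7, pos_z_4 = 6.5, radius_4 = 2, pos_y_5 = 7, pos_z_5 = 3, radius_5 = 2, height_5 = 2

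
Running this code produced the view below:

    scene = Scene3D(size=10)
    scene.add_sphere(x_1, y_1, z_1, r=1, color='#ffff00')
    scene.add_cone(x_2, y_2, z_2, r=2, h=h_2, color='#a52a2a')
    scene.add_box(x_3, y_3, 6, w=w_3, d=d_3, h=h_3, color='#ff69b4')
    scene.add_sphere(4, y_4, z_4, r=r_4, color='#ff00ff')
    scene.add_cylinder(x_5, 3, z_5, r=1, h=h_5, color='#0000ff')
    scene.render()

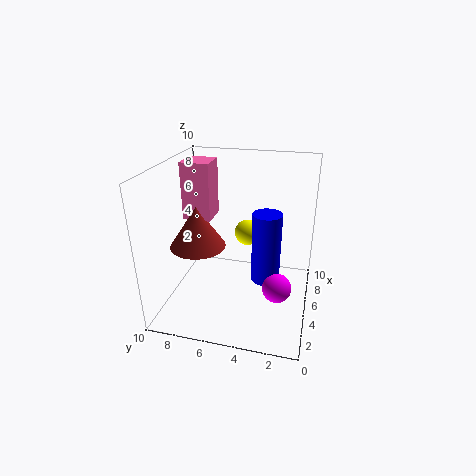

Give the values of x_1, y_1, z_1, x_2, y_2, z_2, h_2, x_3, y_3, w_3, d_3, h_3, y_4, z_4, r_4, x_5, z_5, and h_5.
x_1 = 8; y_1 = 5; z_1 = 4; x_2 = 5; y_2 = 8; z_2 = 4; h_2 = 3; x_3 = 5; y_3 = 7; w_3 = 2; d_3 = 2; h_3 = 4; y_4 = 2; z_4 = 2; r_4 = 1; x_5 = 5; z_5 = 2; h_5 = 5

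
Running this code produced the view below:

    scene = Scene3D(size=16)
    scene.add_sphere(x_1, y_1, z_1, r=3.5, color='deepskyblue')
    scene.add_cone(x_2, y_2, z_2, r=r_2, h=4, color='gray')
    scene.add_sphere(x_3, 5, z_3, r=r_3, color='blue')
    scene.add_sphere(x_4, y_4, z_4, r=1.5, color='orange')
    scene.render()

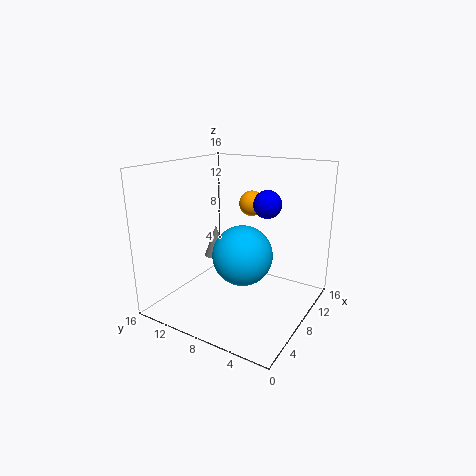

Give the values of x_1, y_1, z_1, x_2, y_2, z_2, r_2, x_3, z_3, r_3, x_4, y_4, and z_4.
x_1 = 9; y_1 = 8; z_1 = 5.5; x_2 = 11.5; y_2 = 13.5; z_2 = 3.5; r_2 = 1.5; x_3 = 9; z_3 = 12; r_3 = 1.5; x_4 = 12; y_4 = 8.5; z_4 = 11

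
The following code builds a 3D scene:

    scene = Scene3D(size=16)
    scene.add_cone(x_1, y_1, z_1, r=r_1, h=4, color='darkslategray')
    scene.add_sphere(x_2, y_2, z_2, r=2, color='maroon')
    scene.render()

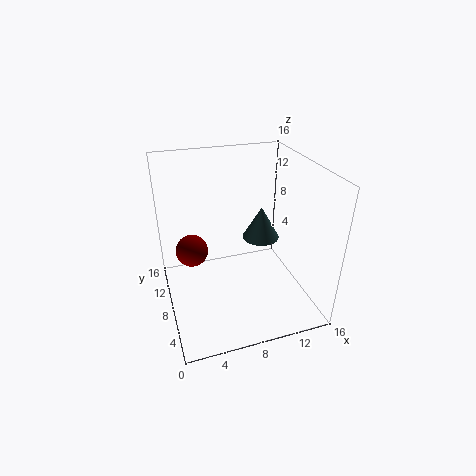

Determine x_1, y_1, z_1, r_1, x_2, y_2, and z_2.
x_1 = 12, y_1 = 11, z_1 = 5.75, r_1 = 2.25, x_2 = 3.5, y_2 = 12.75, z_2 = 4.25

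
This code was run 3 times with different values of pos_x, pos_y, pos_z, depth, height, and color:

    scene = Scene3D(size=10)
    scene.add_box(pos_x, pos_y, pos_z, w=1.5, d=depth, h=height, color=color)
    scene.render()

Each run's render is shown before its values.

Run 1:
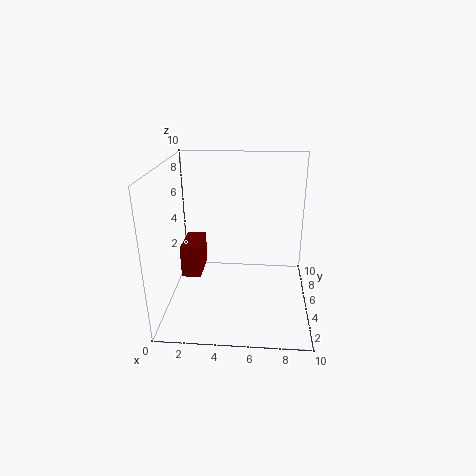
pos_x = 0.5; pos_y = 6; pos_z = 1; depth = 3; height = 2.5; color = 'maroon'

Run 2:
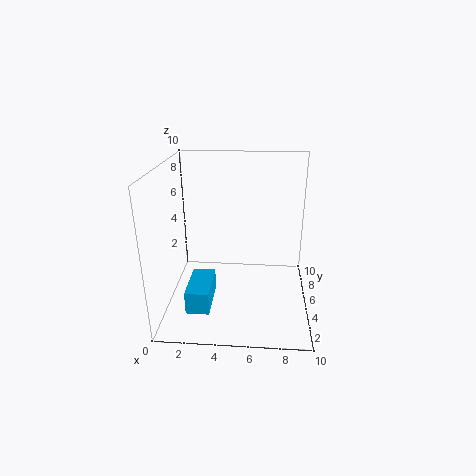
pos_x = 2; pos_y = 1; pos_z = 1.5; depth = 3; height = 1.5; color = 'deepskyblue'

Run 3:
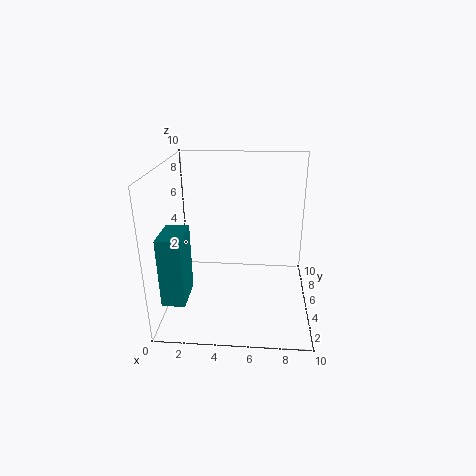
pos_x = 0.5; pos_y = 1; pos_z = 2; depth = 2.5; height = 4.5; color = 'teal'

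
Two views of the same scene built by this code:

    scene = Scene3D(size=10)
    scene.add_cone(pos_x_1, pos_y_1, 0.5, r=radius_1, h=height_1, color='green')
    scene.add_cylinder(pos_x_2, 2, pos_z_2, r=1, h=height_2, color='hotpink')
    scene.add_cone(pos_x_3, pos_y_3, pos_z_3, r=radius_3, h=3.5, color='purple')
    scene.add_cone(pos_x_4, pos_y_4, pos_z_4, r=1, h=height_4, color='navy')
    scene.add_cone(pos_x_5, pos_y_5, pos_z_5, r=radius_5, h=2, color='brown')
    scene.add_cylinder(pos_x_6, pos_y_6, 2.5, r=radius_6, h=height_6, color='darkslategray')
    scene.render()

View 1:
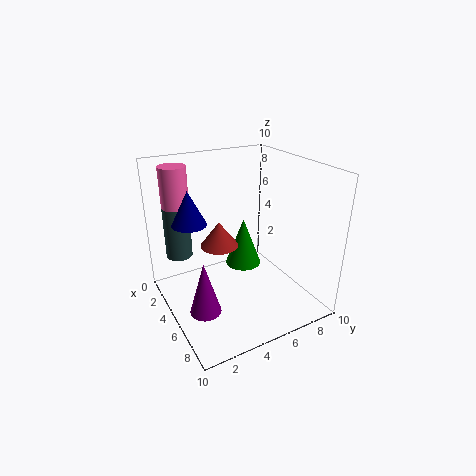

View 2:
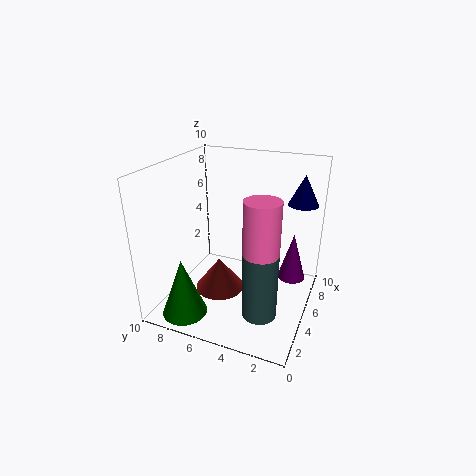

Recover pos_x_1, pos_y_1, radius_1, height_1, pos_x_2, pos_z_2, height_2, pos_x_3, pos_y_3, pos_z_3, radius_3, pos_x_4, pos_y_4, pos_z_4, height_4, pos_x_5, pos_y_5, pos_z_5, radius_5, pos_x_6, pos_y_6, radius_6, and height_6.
pos_x_1 = 1.5
pos_y_1 = 7.5
radius_1 = 1.5
height_1 = 4
pos_x_2 = 1
pos_z_2 = 6.5
height_2 = 3
pos_x_3 = 7
pos_y_3 = 1.5
pos_z_3 = 1.5
radius_3 = 1
pos_x_4 = 6.5
pos_y_4 = 1
pos_z_4 = 7.5
height_4 = 2
pos_x_5 = 2
pos_y_5 = 5
pos_z_5 = 3
radius_5 = 1.5
pos_x_6 = 1
pos_y_6 = 2
radius_6 = 1
height_6 = 4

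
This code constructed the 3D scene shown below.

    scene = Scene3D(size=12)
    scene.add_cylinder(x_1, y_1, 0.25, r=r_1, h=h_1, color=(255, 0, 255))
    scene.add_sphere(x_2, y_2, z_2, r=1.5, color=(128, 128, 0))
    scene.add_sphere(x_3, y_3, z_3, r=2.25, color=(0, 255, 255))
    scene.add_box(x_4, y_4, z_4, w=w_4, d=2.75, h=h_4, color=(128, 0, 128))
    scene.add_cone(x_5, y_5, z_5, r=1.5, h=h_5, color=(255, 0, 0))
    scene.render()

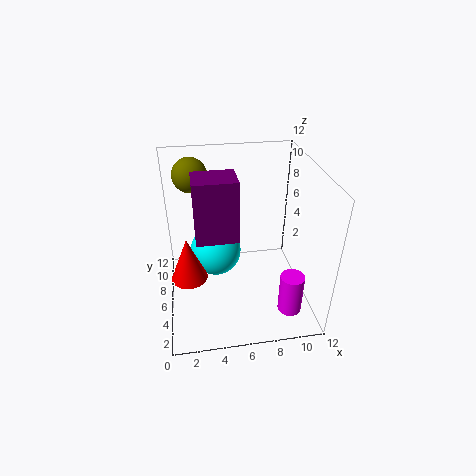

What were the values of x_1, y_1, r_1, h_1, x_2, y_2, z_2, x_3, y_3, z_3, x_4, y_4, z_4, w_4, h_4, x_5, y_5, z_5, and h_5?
x_1 = 10
y_1 = 3
r_1 = 1
h_1 = 3.5
x_2 = 2.5
y_2 = 9.75
z_2 = 10.25
x_3 = 4.25
y_3 = 7.75
z_3 = 3.75
x_4 = 2.5
y_4 = 5.25
z_4 = 6
w_4 = 3.5
h_4 = 5.25
x_5 = 1.75
y_5 = 5.25
z_5 = 3
h_5 = 3.75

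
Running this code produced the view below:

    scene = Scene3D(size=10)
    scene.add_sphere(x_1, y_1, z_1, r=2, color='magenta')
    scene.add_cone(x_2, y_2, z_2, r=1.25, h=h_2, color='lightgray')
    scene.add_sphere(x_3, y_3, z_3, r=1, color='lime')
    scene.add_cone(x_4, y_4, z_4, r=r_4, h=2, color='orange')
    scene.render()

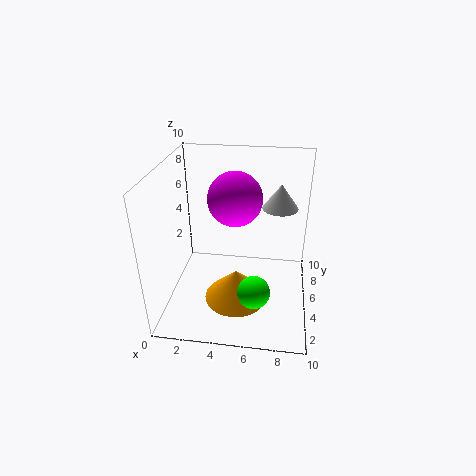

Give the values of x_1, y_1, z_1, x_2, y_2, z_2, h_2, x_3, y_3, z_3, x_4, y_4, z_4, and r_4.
x_1 = 4.5, y_1 = 7, z_1 = 7, x_2 = 7.75, y_2 = 6.5, z_2 = 6.75, h_2 = 1.75, x_3 = 6.5, y_3 = 1.25, z_3 = 3.5, x_4 = 5.25, y_4 = 2.25, z_4 = 2.25, r_4 = 2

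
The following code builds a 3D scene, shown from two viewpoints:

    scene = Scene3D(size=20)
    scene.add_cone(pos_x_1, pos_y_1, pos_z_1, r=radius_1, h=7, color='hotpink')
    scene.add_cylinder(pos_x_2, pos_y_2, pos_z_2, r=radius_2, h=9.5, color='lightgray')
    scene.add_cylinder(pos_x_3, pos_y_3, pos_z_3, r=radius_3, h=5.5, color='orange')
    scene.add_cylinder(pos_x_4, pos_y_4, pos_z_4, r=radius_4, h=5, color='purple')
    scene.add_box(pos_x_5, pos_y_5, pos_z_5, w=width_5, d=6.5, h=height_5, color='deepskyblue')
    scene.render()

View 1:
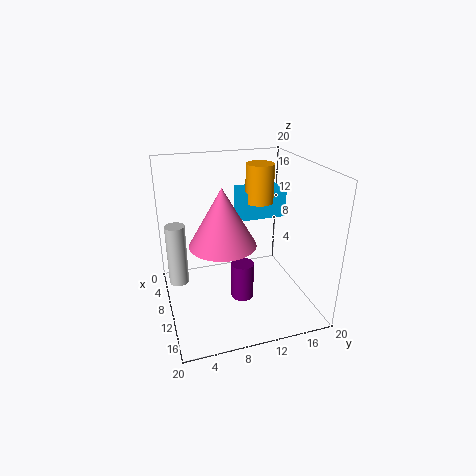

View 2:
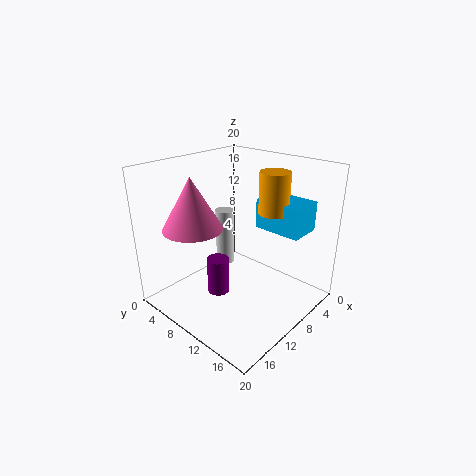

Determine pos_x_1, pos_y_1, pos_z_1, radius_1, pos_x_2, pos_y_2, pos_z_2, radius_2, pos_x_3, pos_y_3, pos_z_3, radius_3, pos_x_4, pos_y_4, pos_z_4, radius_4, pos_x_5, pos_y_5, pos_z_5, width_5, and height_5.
pos_x_1 = 15; pos_y_1 = 6.5; pos_z_1 = 12; radius_1 = 4; pos_x_2 = 4.5; pos_y_2 = 2; pos_z_2 = 1; radius_2 = 1.5; pos_x_3 = 7.5; pos_y_3 = 14; pos_z_3 = 14; radius_3 = 2; pos_x_4 = 13.5; pos_y_4 = 9.5; pos_z_4 = 3; radius_4 = 1.5; pos_x_5 = 3.5; pos_y_5 = 11.5; pos_z_5 = 11.5; width_5 = 4.5; height_5 = 4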